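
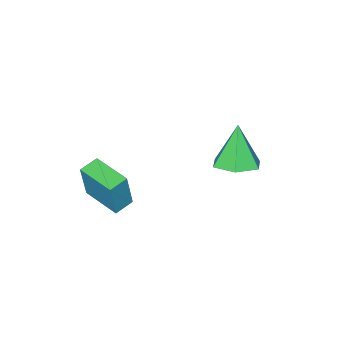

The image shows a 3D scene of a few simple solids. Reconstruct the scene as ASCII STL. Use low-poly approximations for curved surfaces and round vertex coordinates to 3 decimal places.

solid 
facet normal -0.980 0.022 0.196
outer loop
vertex 3.372 0.465 -2.946
vertex 3.394 2.223 -3.037
vertex 3.014 0.377 -4.728
endloop
endfacet
facet normal -0.013 -0.999 0.052
outer loop
vertex 3.886 0.357 -4.903
vertex 3.372 0.465 -2.946
vertex 3.014 0.377 -4.728
endloop
endfacet
facet normal -0.980 0.023 0.196
outer loop
vertex 3.014 0.377 -4.728
vertex 3.394 2.223 -3.037
vertex 3.036 2.135 -4.82
endloop
endfacet
facet normal -0.198 -0.049 -0.979
outer loop
vertex 3.036 2.135 -4.82
vertex 3.886 0.357 -4.903
vertex 3.014 0.377 -4.728
endloop
endfacet
facet normal 0.198 0.048 0.979
outer loop
vertex 3.372 0.465 -2.946
vertex 4.266 2.203 -3.212
vertex 3.394 2.223 -3.037
endloop
endfacet
facet normal -0.013 -0.999 0.052
outer loop
vertex 4.244 0.445 -3.12
vertex 3.372 0.465 -2.946
vertex 3.886 0.357 -4.903
endloop
endfacet
facet normal 0.197 0.049 0.979
outer loop
vertex 4.244 0.445 -3.12
vertex 4.266 2.203 -3.212
vertex 3.372 0.465 -2.946
endloop
endfacet
facet normal 0.013 0.999 -0.052
outer loop
vertex 3.394 2.223 -3.037
vertex 4.266 2.203 -3.212
vertex 3.036 2.135 -4.82
endloop
endfacet
facet normal -0.197 -0.048 -0.979
outer loop
vertex 3.908 2.115 -4.994
vertex 3.886 0.357 -4.903
vertex 3.036 2.135 -4.82
endloop
endfacet
facet normal 0.013 0.999 -0.052
outer loop
vertex 3.036 2.135 -4.82
vertex 4.266 2.203 -3.212
vertex 3.908 2.115 -4.994
endloop
endfacet
facet normal 0.980 -0.022 -0.196
outer loop
vertex 3.908 2.115 -4.994
vertex 4.244 0.445 -3.12
vertex 3.886 0.357 -4.903
endloop
endfacet
facet normal 0.980 -0.023 -0.196
outer loop
vertex 4.266 2.203 -3.212
vertex 4.244 0.445 -3.12
vertex 3.908 2.115 -4.994
endloop
endfacet
facet normal 0.269 0.242 -0.932
outer loop
vertex -0.454 3.115 -4.214
vertex -1.42 3.484 -4.397
vertex -0.678 4.122 -4.017
endloop
endfacet
facet normal 0.745 0.035 0.666
outer loop
vertex -0.454 3.115 -4.214
vertex -0.678 4.122 -4.017
vertex -1.96 2.996 -2.523
endloop
endfacet
facet normal 0.269 0.242 -0.932
outer loop
vertex -0.678 4.122 -4.017
vertex -1.42 3.484 -4.397
vertex -1.644 4.49 -4.2
endloop
endfacet
facet normal 0.148 0.724 0.673
outer loop
vertex -0.678 4.122 -4.017
vertex -1.644 4.49 -4.2
vertex -1.96 2.996 -2.523
endloop
endfacet
facet normal 0.269 0.242 -0.932
outer loop
vertex -1.644 4.49 -4.2
vertex -1.42 3.484 -4.397
vertex -2.386 3.852 -4.58
endloop
endfacet
facet normal -0.707 0.589 0.392
outer loop
vertex -1.644 4.49 -4.2
vertex -2.386 3.852 -4.58
vertex -1.96 2.996 -2.523
endloop
endfacet
facet normal 0.269 0.242 -0.932
outer loop
vertex -2.386 3.852 -4.58
vertex -1.42 3.484 -4.397
vertex -2.162 2.845 -4.777
endloop
endfacet
facet normal -0.967 -0.235 0.102
outer loop
vertex -2.386 3.852 -4.58
vertex -2.162 2.845 -4.777
vertex -1.96 2.996 -2.523
endloop
endfacet
facet normal 0.269 0.242 -0.932
outer loop
vertex -2.162 2.845 -4.777
vertex -1.42 3.484 -4.397
vertex -1.196 2.477 -4.594
endloop
endfacet
facet normal -0.370 -0.924 0.095
outer loop
vertex -2.162 2.845 -4.777
vertex -1.196 2.477 -4.594
vertex -1.96 2.996 -2.523
endloop
endfacet
facet normal 0.269 0.242 -0.932
outer loop
vertex -1.196 2.477 -4.594
vertex -1.42 3.484 -4.397
vertex -0.454 3.115 -4.214
endloop
endfacet
facet normal 0.485 -0.789 0.377
outer loop
vertex -1.196 2.477 -4.594
vertex -0.454 3.115 -4.214
vertex -1.96 2.996 -2.523
endloop
endfacet

endsolid


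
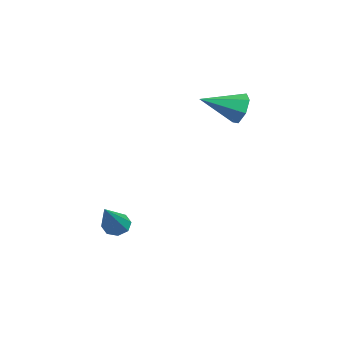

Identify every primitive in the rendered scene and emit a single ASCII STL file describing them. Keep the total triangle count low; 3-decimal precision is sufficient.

solid 
facet normal -0.686 0.313 -0.657
outer loop
vertex 2.525 0.128 -1.714
vertex 2.182 -0.209 -1.516
vertex 2.311 0.284 -1.416
endloop
endfacet
facet normal 0.627 0.778 0.043
outer loop
vertex 2.525 0.128 -1.714
vertex 2.311 0.284 -1.416
vertex 3.678 -0.891 -0.084
endloop
endfacet
facet normal -0.685 0.313 -0.658
outer loop
vertex 2.311 0.284 -1.416
vertex 2.182 -0.209 -1.516
vertex 2.022 0.151 -1.178
endloop
endfacet
facet normal 0.116 0.801 0.588
outer loop
vertex 2.311 0.284 -1.416
vertex 2.022 0.151 -1.178
vertex 3.678 -0.891 -0.084
endloop
endfacet
facet normal -0.687 0.311 -0.657
outer loop
vertex 2.022 0.151 -1.178
vertex 2.182 -0.209 -1.516
vertex 1.827 -0.193 -1.137
endloop
endfacet
facet normal -0.376 0.317 0.871
outer loop
vertex 2.022 0.151 -1.178
vertex 1.827 -0.193 -1.137
vertex 3.678 -0.891 -0.084
endloop
endfacet
facet normal -0.687 0.312 -0.656
outer loop
vertex 1.827 -0.193 -1.137
vertex 2.182 -0.209 -1.516
vertex 1.84 -0.547 -1.319
endloop
endfacet
facet normal -0.562 -0.394 0.727
outer loop
vertex 1.827 -0.193 -1.137
vertex 1.84 -0.547 -1.319
vertex 3.678 -0.891 -0.084
endloop
endfacet
facet normal -0.687 0.312 -0.656
outer loop
vertex 1.84 -0.547 -1.319
vertex 2.182 -0.209 -1.516
vertex 2.053 -0.703 -1.616
endloop
endfacet
facet normal -0.332 -0.912 0.241
outer loop
vertex 1.84 -0.547 -1.319
vertex 2.053 -0.703 -1.616
vertex 3.678 -0.891 -0.084
endloop
endfacet
facet normal -0.685 0.312 -0.658
outer loop
vertex 2.053 -0.703 -1.616
vertex 2.182 -0.209 -1.516
vertex 2.343 -0.57 -1.855
endloop
endfacet
facet normal 0.178 -0.936 -0.304
outer loop
vertex 2.053 -0.703 -1.616
vertex 2.343 -0.57 -1.855
vertex 3.678 -0.891 -0.084
endloop
endfacet
facet normal -0.685 0.312 -0.658
outer loop
vertex 2.343 -0.57 -1.855
vertex 2.182 -0.209 -1.516
vertex 2.538 -0.226 -1.895
endloop
endfacet
facet normal 0.672 -0.449 -0.588
outer loop
vertex 2.343 -0.57 -1.855
vertex 2.538 -0.226 -1.895
vertex 3.678 -0.891 -0.084
endloop
endfacet
facet normal -0.686 0.311 -0.658
outer loop
vertex 2.538 -0.226 -1.895
vertex 2.182 -0.209 -1.516
vertex 2.525 0.128 -1.714
endloop
endfacet
facet normal 0.857 0.259 -0.445
outer loop
vertex 2.538 -0.226 -1.895
vertex 2.525 0.128 -1.714
vertex 3.678 -0.891 -0.084
endloop
endfacet
facet normal 0.036 0.932 -0.360
outer loop
vertex 0.916 4.749 3.439
vertex 0.498 4.552 2.887
vertex 0.3 4.808 3.53
endloop
endfacet
facet normal 0.143 -0.032 0.989
outer loop
vertex 0.916 4.749 3.439
vertex 0.3 4.808 3.53
vertex 0.442 3.088 3.453
endloop
endfacet
facet normal 0.036 0.932 -0.360
outer loop
vertex 0.3 4.808 3.53
vertex 0.498 4.552 2.887
vertex -0.166 4.674 3.137
endloop
endfacet
facet normal -0.628 -0.086 0.774
outer loop
vertex 0.3 4.808 3.53
vertex -0.166 4.674 3.137
vertex 0.442 3.088 3.453
endloop
endfacet
facet normal 0.035 0.932 -0.361
outer loop
vertex -0.166 4.674 3.137
vertex 0.498 4.552 2.887
vertex -0.132 4.447 2.555
endloop
endfacet
facet normal -0.936 -0.343 0.079
outer loop
vertex -0.166 4.674 3.137
vertex -0.132 4.447 2.555
vertex 0.442 3.088 3.453
endloop
endfacet
facet normal 0.035 0.932 -0.361
outer loop
vertex -0.132 4.447 2.555
vertex 0.498 4.552 2.887
vertex 0.376 4.3 2.224
endloop
endfacet
facet normal -0.549 -0.610 -0.572
outer loop
vertex -0.132 4.447 2.555
vertex 0.376 4.3 2.224
vertex 0.442 3.088 3.453
endloop
endfacet
facet normal 0.035 0.932 -0.361
outer loop
vertex 0.376 4.3 2.224
vertex 0.498 4.552 2.887
vertex 0.976 4.342 2.391
endloop
endfacet
facet normal 0.239 -0.685 -0.688
outer loop
vertex 0.376 4.3 2.224
vertex 0.976 4.342 2.391
vertex 0.442 3.088 3.453
endloop
endfacet
facet normal 0.036 0.932 -0.360
outer loop
vertex 0.976 4.342 2.391
vertex 0.498 4.552 2.887
vertex 1.217 4.542 2.932
endloop
endfacet
facet normal 0.839 -0.513 -0.184
outer loop
vertex 0.976 4.342 2.391
vertex 1.217 4.542 2.932
vertex 0.442 3.088 3.453
endloop
endfacet
facet normal 0.035 0.932 -0.360
outer loop
vertex 1.217 4.542 2.932
vertex 0.498 4.552 2.887
vertex 0.916 4.749 3.439
endloop
endfacet
facet normal 0.796 -0.222 0.563
outer loop
vertex 1.217 4.542 2.932
vertex 0.916 4.749 3.439
vertex 0.442 3.088 3.453
endloop
endfacet

endsolid


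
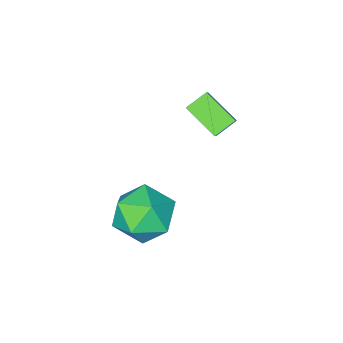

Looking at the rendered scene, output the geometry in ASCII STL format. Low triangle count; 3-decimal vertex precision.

solid 
facet normal -0.482 0.186 0.856
outer loop
vertex -0.109 -1.389 -2.396
vertex 0.418 -2.353 -1.89
vertex 0.951 -1.269 -1.826
endloop
endfacet
facet normal -0.357 0.790 0.498
outer loop
vertex -0.109 -1.389 -2.396
vertex 0.951 -1.269 -1.826
vertex 0.759 -0.696 -2.873
endloop
endfacet
facet normal -0.664 0.733 -0.143
outer loop
vertex -0.109 -1.389 -2.396
vertex 0.759 -0.696 -2.873
vertex 0.108 -1.425 -3.585
endloop
endfacet
facet normal -0.979 0.094 -0.181
outer loop
vertex -0.109 -1.389 -2.396
vertex 0.108 -1.425 -3.585
vertex -0.103 -2.449 -2.977
endloop
endfacet
facet normal -0.866 -0.244 0.437
outer loop
vertex -0.109 -1.389 -2.396
vertex -0.103 -2.449 -2.977
vertex 0.418 -2.353 -1.89
endloop
endfacet
facet normal 0.347 0.848 0.400
outer loop
vertex 0.759 -0.696 -2.873
vertex 0.951 -1.269 -1.826
vertex 1.823 -1.231 -2.663
endloop
endfacet
facet normal 0.146 -0.130 0.981
outer loop
vertex 0.951 -1.269 -1.826
vertex 0.418 -2.353 -1.89
vertex 1.612 -2.255 -2.055
endloop
endfacet
facet normal -0.475 -0.827 0.301
outer loop
vertex 0.418 -2.353 -1.89
vertex -0.103 -2.449 -2.977
vertex 0.961 -2.984 -2.767
endloop
endfacet
facet normal -0.659 -0.279 -0.699
outer loop
vertex -0.103 -2.449 -2.977
vertex 0.108 -1.425 -3.585
vertex 0.769 -2.411 -3.814
endloop
endfacet
facet normal -0.150 0.756 -0.637
outer loop
vertex 0.108 -1.425 -3.585
vertex 0.759 -0.696 -2.873
vertex 1.302 -1.327 -3.75
endloop
endfacet
facet normal 0.979 -0.094 0.181
outer loop
vertex 1.829 -2.291 -3.244
vertex 1.823 -1.231 -2.663
vertex 1.612 -2.255 -2.055
endloop
endfacet
facet normal 0.664 -0.733 0.143
outer loop
vertex 1.829 -2.291 -3.244
vertex 1.612 -2.255 -2.055
vertex 0.961 -2.984 -2.767
endloop
endfacet
facet normal 0.357 -0.790 -0.498
outer loop
vertex 1.829 -2.291 -3.244
vertex 0.961 -2.984 -2.767
vertex 0.769 -2.411 -3.814
endloop
endfacet
facet normal 0.482 -0.186 -0.856
outer loop
vertex 1.829 -2.291 -3.244
vertex 0.769 -2.411 -3.814
vertex 1.302 -1.327 -3.75
endloop
endfacet
facet normal 0.866 0.244 -0.437
outer loop
vertex 1.829 -2.291 -3.244
vertex 1.302 -1.327 -3.75
vertex 1.823 -1.231 -2.663
endloop
endfacet
facet normal 0.659 0.279 0.699
outer loop
vertex 1.612 -2.255 -2.055
vertex 1.823 -1.231 -2.663
vertex 0.951 -1.269 -1.826
endloop
endfacet
facet normal 0.150 -0.756 0.637
outer loop
vertex 0.961 -2.984 -2.767
vertex 1.612 -2.255 -2.055
vertex 0.418 -2.353 -1.89
endloop
endfacet
facet normal -0.347 -0.848 -0.400
outer loop
vertex 0.769 -2.411 -3.814
vertex 0.961 -2.984 -2.767
vertex -0.103 -2.449 -2.977
endloop
endfacet
facet normal -0.146 0.130 -0.981
outer loop
vertex 1.302 -1.327 -3.75
vertex 0.769 -2.411 -3.814
vertex 0.108 -1.425 -3.585
endloop
endfacet
facet normal 0.475 0.827 -0.301
outer loop
vertex 1.823 -1.231 -2.663
vertex 1.302 -1.327 -3.75
vertex 0.759 -0.696 -2.873
endloop
endfacet
facet normal -0.480 -0.498 -0.722
outer loop
vertex -2.572 -2.785 0.919
vertex -2.796 -1.565 0.227
vertex -1.804 -2.892 0.482
endloop
endfacet
facet normal 0.157 -0.859 0.487
outer loop
vertex -1.304 -2.375 1.233
vertex -2.572 -2.785 0.919
vertex -1.804 -2.892 0.482
endloop
endfacet
facet normal -0.480 -0.498 -0.722
outer loop
vertex -1.804 -2.892 0.482
vertex -2.796 -1.565 0.227
vertex -2.028 -1.672 -0.21
endloop
endfacet
facet normal 0.863 -0.120 -0.491
outer loop
vertex -2.028 -1.672 -0.21
vertex -1.304 -2.375 1.233
vertex -1.804 -2.892 0.482
endloop
endfacet
facet normal -0.863 0.120 0.491
outer loop
vertex -2.572 -2.785 0.919
vertex -2.296 -1.048 0.978
vertex -2.796 -1.565 0.227
endloop
endfacet
facet normal 0.157 -0.859 0.487
outer loop
vertex -2.072 -2.268 1.67
vertex -2.572 -2.785 0.919
vertex -1.304 -2.375 1.233
endloop
endfacet
facet normal -0.863 0.120 0.491
outer loop
vertex -2.072 -2.268 1.67
vertex -2.296 -1.048 0.978
vertex -2.572 -2.785 0.919
endloop
endfacet
facet normal -0.157 0.859 -0.487
outer loop
vertex -2.796 -1.565 0.227
vertex -2.296 -1.048 0.978
vertex -2.028 -1.672 -0.21
endloop
endfacet
facet normal 0.863 -0.120 -0.491
outer loop
vertex -1.528 -1.155 0.541
vertex -1.304 -2.375 1.233
vertex -2.028 -1.672 -0.21
endloop
endfacet
facet normal -0.157 0.859 -0.487
outer loop
vertex -2.028 -1.672 -0.21
vertex -2.296 -1.048 0.978
vertex -1.528 -1.155 0.541
endloop
endfacet
facet normal 0.480 0.498 0.722
outer loop
vertex -1.528 -1.155 0.541
vertex -2.072 -2.268 1.67
vertex -1.304 -2.375 1.233
endloop
endfacet
facet normal 0.480 0.498 0.722
outer loop
vertex -2.296 -1.048 0.978
vertex -2.072 -2.268 1.67
vertex -1.528 -1.155 0.541
endloop
endfacet

endsolid


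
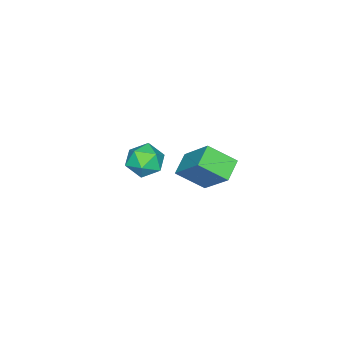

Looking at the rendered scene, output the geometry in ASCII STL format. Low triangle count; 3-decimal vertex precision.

solid 
facet normal -0.908 -0.140 0.396
outer loop
vertex -3.367 -1.646 -0.757
vertex -2.904 -0.197 0.818
vertex -3.947 -0.468 -1.671
endloop
endfacet
facet normal -0.212 -0.662 -0.719
outer loop
vertex -2.876 -0.303 -2.138
vertex -3.367 -1.646 -0.757
vertex -3.947 -0.468 -1.671
endloop
endfacet
facet normal -0.908 -0.140 0.396
outer loop
vertex -3.947 -0.468 -1.671
vertex -2.904 -0.197 0.818
vertex -3.484 0.981 -0.095
endloop
endfacet
facet normal -0.362 0.737 -0.571
outer loop
vertex -3.484 0.981 -0.095
vertex -2.876 -0.303 -2.138
vertex -3.947 -0.468 -1.671
endloop
endfacet
facet normal 0.362 -0.737 0.571
outer loop
vertex -3.367 -1.646 -0.757
vertex -1.833 -0.032 0.351
vertex -2.904 -0.197 0.818
endloop
endfacet
facet normal -0.212 -0.662 -0.719
outer loop
vertex -2.296 -1.481 -1.225
vertex -3.367 -1.646 -0.757
vertex -2.876 -0.303 -2.138
endloop
endfacet
facet normal 0.363 -0.737 0.571
outer loop
vertex -2.296 -1.481 -1.225
vertex -1.833 -0.032 0.351
vertex -3.367 -1.646 -0.757
endloop
endfacet
facet normal 0.212 0.662 0.719
outer loop
vertex -2.904 -0.197 0.818
vertex -1.833 -0.032 0.351
vertex -3.484 0.981 -0.095
endloop
endfacet
facet normal -0.363 0.736 -0.571
outer loop
vertex -2.413 1.146 -0.563
vertex -2.876 -0.303 -2.138
vertex -3.484 0.981 -0.095
endloop
endfacet
facet normal 0.212 0.662 0.719
outer loop
vertex -3.484 0.981 -0.095
vertex -1.833 -0.032 0.351
vertex -2.413 1.146 -0.563
endloop
endfacet
facet normal 0.908 0.140 -0.396
outer loop
vertex -2.413 1.146 -0.563
vertex -2.296 -1.481 -1.225
vertex -2.876 -0.303 -2.138
endloop
endfacet
facet normal 0.908 0.140 -0.395
outer loop
vertex -1.833 -0.032 0.351
vertex -2.296 -1.481 -1.225
vertex -2.413 1.146 -0.563
endloop
endfacet
facet normal 0.437 0.843 0.314
outer loop
vertex 2.475 0.817 3.546
vertex 2.374 0.554 4.394
vertex 3.116 0.337 3.944
endloop
endfacet
facet normal 0.688 0.648 -0.326
outer loop
vertex 2.475 0.817 3.546
vertex 3.116 0.337 3.944
vertex 2.884 0.159 3.1
endloop
endfacet
facet normal 0.137 0.613 -0.778
outer loop
vertex 2.475 0.817 3.546
vertex 2.884 0.159 3.1
vertex 1.999 0.266 3.028
endloop
endfacet
facet normal -0.455 0.786 -0.418
outer loop
vertex 2.475 0.817 3.546
vertex 1.999 0.266 3.028
vertex 1.685 0.51 3.828
endloop
endfacet
facet normal -0.269 0.928 0.256
outer loop
vertex 2.475 0.817 3.546
vertex 1.685 0.51 3.828
vertex 2.374 0.554 4.394
endloop
endfacet
facet normal 0.965 -0.008 -0.264
outer loop
vertex 2.884 0.159 3.1
vertex 3.116 0.337 3.944
vertex 3.035 -0.51 3.672
endloop
endfacet
facet normal 0.558 0.309 0.770
outer loop
vertex 3.116 0.337 3.944
vertex 2.374 0.554 4.394
vertex 2.721 -0.266 4.472
endloop
endfacet
facet normal -0.585 0.447 0.677
outer loop
vertex 2.374 0.554 4.394
vertex 1.685 0.51 3.828
vertex 1.836 -0.159 4.4
endloop
endfacet
facet normal -0.884 0.217 -0.413
outer loop
vertex 1.685 0.51 3.828
vertex 1.999 0.266 3.028
vertex 1.604 -0.337 3.556
endloop
endfacet
facet normal 0.073 -0.064 -0.995
outer loop
vertex 1.999 0.266 3.028
vertex 2.884 0.159 3.1
vertex 2.346 -0.554 3.106
endloop
endfacet
facet normal 0.455 -0.786 0.418
outer loop
vertex 2.245 -0.817 3.954
vertex 3.035 -0.51 3.672
vertex 2.721 -0.266 4.472
endloop
endfacet
facet normal -0.137 -0.613 0.778
outer loop
vertex 2.245 -0.817 3.954
vertex 2.721 -0.266 4.472
vertex 1.836 -0.159 4.4
endloop
endfacet
facet normal -0.688 -0.648 0.326
outer loop
vertex 2.245 -0.817 3.954
vertex 1.836 -0.159 4.4
vertex 1.604 -0.337 3.556
endloop
endfacet
facet normal -0.437 -0.843 -0.314
outer loop
vertex 2.245 -0.817 3.954
vertex 1.604 -0.337 3.556
vertex 2.346 -0.554 3.106
endloop
endfacet
facet normal 0.269 -0.928 -0.256
outer loop
vertex 2.245 -0.817 3.954
vertex 2.346 -0.554 3.106
vertex 3.035 -0.51 3.672
endloop
endfacet
facet normal 0.884 -0.217 0.413
outer loop
vertex 2.721 -0.266 4.472
vertex 3.035 -0.51 3.672
vertex 3.116 0.337 3.944
endloop
endfacet
facet normal -0.073 0.064 0.995
outer loop
vertex 1.836 -0.159 4.4
vertex 2.721 -0.266 4.472
vertex 2.374 0.554 4.394
endloop
endfacet
facet normal -0.965 0.008 0.264
outer loop
vertex 1.604 -0.337 3.556
vertex 1.836 -0.159 4.4
vertex 1.685 0.51 3.828
endloop
endfacet
facet normal -0.558 -0.309 -0.770
outer loop
vertex 2.346 -0.554 3.106
vertex 1.604 -0.337 3.556
vertex 1.999 0.266 3.028
endloop
endfacet
facet normal 0.585 -0.447 -0.677
outer loop
vertex 3.035 -0.51 3.672
vertex 2.346 -0.554 3.106
vertex 2.884 0.159 3.1
endloop
endfacet

endsolid


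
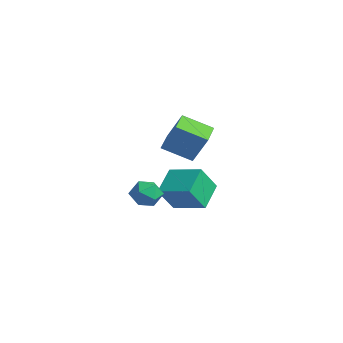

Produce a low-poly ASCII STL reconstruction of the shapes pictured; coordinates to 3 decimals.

solid 
facet normal -0.826 -0.518 -0.225
outer loop
vertex -3.224 1.606 -1.707
vertex -3.497 2.75 -3.337
vertex -2.123 0.322 -2.793
endloop
endfacet
facet normal 0.136 -0.569 0.811
outer loop
vertex -0.323 1.45 -2.303
vertex -3.224 1.606 -1.707
vertex -2.123 0.322 -2.793
endloop
endfacet
facet normal -0.826 -0.518 -0.225
outer loop
vertex -2.123 0.322 -2.793
vertex -3.497 2.75 -3.337
vertex -2.396 1.466 -4.423
endloop
endfacet
facet normal 0.548 -0.639 -0.540
outer loop
vertex -2.396 1.466 -4.423
vertex -0.323 1.45 -2.303
vertex -2.123 0.322 -2.793
endloop
endfacet
facet normal -0.548 0.639 0.540
outer loop
vertex -3.224 1.606 -1.707
vertex -1.697 3.878 -2.847
vertex -3.497 2.75 -3.337
endloop
endfacet
facet normal 0.136 -0.569 0.811
outer loop
vertex -1.424 2.734 -1.217
vertex -3.224 1.606 -1.707
vertex -0.323 1.45 -2.303
endloop
endfacet
facet normal -0.548 0.639 0.540
outer loop
vertex -1.424 2.734 -1.217
vertex -1.697 3.878 -2.847
vertex -3.224 1.606 -1.707
endloop
endfacet
facet normal -0.136 0.569 -0.811
outer loop
vertex -3.497 2.75 -3.337
vertex -1.697 3.878 -2.847
vertex -2.396 1.466 -4.423
endloop
endfacet
facet normal 0.548 -0.639 -0.540
outer loop
vertex -0.596 2.594 -3.933
vertex -0.323 1.45 -2.303
vertex -2.396 1.466 -4.423
endloop
endfacet
facet normal -0.136 0.569 -0.811
outer loop
vertex -2.396 1.466 -4.423
vertex -1.697 3.878 -2.847
vertex -0.596 2.594 -3.933
endloop
endfacet
facet normal 0.826 0.518 0.225
outer loop
vertex -0.596 2.594 -3.933
vertex -1.424 2.734 -1.217
vertex -0.323 1.45 -2.303
endloop
endfacet
facet normal 0.826 0.518 0.225
outer loop
vertex -1.697 3.878 -2.847
vertex -1.424 2.734 -1.217
vertex -0.596 2.594 -3.933
endloop
endfacet
facet normal -0.831 0.548 0.095
outer loop
vertex 2.284 -2.023 -0.921
vertex 1.868 -2.749 -0.374
vertex 2.395 -2.027 0.072
endloop
endfacet
facet normal -0.256 0.966 0.032
outer loop
vertex 2.284 -2.023 -0.921
vertex 2.395 -2.027 0.072
vertex 3.17 -1.802 -0.517
endloop
endfacet
facet normal 0.065 0.809 -0.585
outer loop
vertex 2.284 -2.023 -0.921
vertex 3.17 -1.802 -0.517
vertex 3.122 -2.384 -1.327
endloop
endfacet
facet normal -0.312 0.293 -0.904
outer loop
vertex 2.284 -2.023 -0.921
vertex 3.122 -2.384 -1.327
vertex 2.317 -2.97 -1.239
endloop
endfacet
facet normal -0.866 0.132 -0.483
outer loop
vertex 2.284 -2.023 -0.921
vertex 2.317 -2.97 -1.239
vertex 1.868 -2.749 -0.374
endloop
endfacet
facet normal 0.193 0.804 0.562
outer loop
vertex 3.17 -1.802 -0.517
vertex 2.395 -2.027 0.072
vertex 3.303 -2.39 0.279
endloop
endfacet
facet normal -0.736 0.127 0.665
outer loop
vertex 2.395 -2.027 0.072
vertex 1.868 -2.749 -0.374
vertex 2.498 -2.976 0.367
endloop
endfacet
facet normal -0.792 -0.547 -0.271
outer loop
vertex 1.868 -2.749 -0.374
vertex 2.317 -2.97 -1.239
vertex 2.45 -3.558 -0.443
endloop
endfacet
facet normal 0.103 -0.285 -0.953
outer loop
vertex 2.317 -2.97 -1.239
vertex 3.122 -2.384 -1.327
vertex 3.225 -3.333 -1.032
endloop
endfacet
facet normal 0.712 0.550 -0.437
outer loop
vertex 3.122 -2.384 -1.327
vertex 3.17 -1.802 -0.517
vertex 3.752 -2.611 -0.586
endloop
endfacet
facet normal 0.312 -0.293 0.904
outer loop
vertex 3.336 -3.337 -0.039
vertex 3.303 -2.39 0.279
vertex 2.498 -2.976 0.367
endloop
endfacet
facet normal -0.065 -0.809 0.585
outer loop
vertex 3.336 -3.337 -0.039
vertex 2.498 -2.976 0.367
vertex 2.45 -3.558 -0.443
endloop
endfacet
facet normal 0.256 -0.966 -0.032
outer loop
vertex 3.336 -3.337 -0.039
vertex 2.45 -3.558 -0.443
vertex 3.225 -3.333 -1.032
endloop
endfacet
facet normal 0.831 -0.548 -0.095
outer loop
vertex 3.336 -3.337 -0.039
vertex 3.225 -3.333 -1.032
vertex 3.752 -2.611 -0.586
endloop
endfacet
facet normal 0.866 -0.132 0.483
outer loop
vertex 3.336 -3.337 -0.039
vertex 3.752 -2.611 -0.586
vertex 3.303 -2.39 0.279
endloop
endfacet
facet normal -0.103 0.285 0.953
outer loop
vertex 2.498 -2.976 0.367
vertex 3.303 -2.39 0.279
vertex 2.395 -2.027 0.072
endloop
endfacet
facet normal -0.712 -0.550 0.437
outer loop
vertex 2.45 -3.558 -0.443
vertex 2.498 -2.976 0.367
vertex 1.868 -2.749 -0.374
endloop
endfacet
facet normal -0.193 -0.804 -0.562
outer loop
vertex 3.225 -3.333 -1.032
vertex 2.45 -3.558 -0.443
vertex 2.317 -2.97 -1.239
endloop
endfacet
facet normal 0.736 -0.127 -0.665
outer loop
vertex 3.752 -2.611 -0.586
vertex 3.225 -3.333 -1.032
vertex 3.122 -2.384 -1.327
endloop
endfacet
facet normal 0.792 0.547 0.271
outer loop
vertex 3.303 -2.39 0.279
vertex 3.752 -2.611 -0.586
vertex 3.17 -1.802 -0.517
endloop
endfacet
facet normal -0.780 0.605 0.157
outer loop
vertex 2.458 -0.379 4.787
vertex 3.392 1.048 3.927
vertex 1.709 -0.905 3.099
endloop
endfacet
facet normal -0.489 -0.747 0.450
outer loop
vertex 3.028 -1.928 2.833
vertex 2.458 -0.379 4.787
vertex 1.709 -0.905 3.099
endloop
endfacet
facet normal -0.780 0.606 0.157
outer loop
vertex 1.709 -0.905 3.099
vertex 3.392 1.048 3.927
vertex 2.644 0.522 2.239
endloop
endfacet
facet normal -0.390 -0.274 -0.879
outer loop
vertex 2.644 0.522 2.239
vertex 3.028 -1.928 2.833
vertex 1.709 -0.905 3.099
endloop
endfacet
facet normal 0.390 0.274 0.879
outer loop
vertex 2.458 -0.379 4.787
vertex 4.711 0.025 3.661
vertex 3.392 1.048 3.927
endloop
endfacet
facet normal -0.489 -0.747 0.450
outer loop
vertex 3.776 -1.402 4.521
vertex 2.458 -0.379 4.787
vertex 3.028 -1.928 2.833
endloop
endfacet
facet normal 0.390 0.274 0.879
outer loop
vertex 3.776 -1.402 4.521
vertex 4.711 0.025 3.661
vertex 2.458 -0.379 4.787
endloop
endfacet
facet normal 0.489 0.747 -0.450
outer loop
vertex 3.392 1.048 3.927
vertex 4.711 0.025 3.661
vertex 2.644 0.522 2.239
endloop
endfacet
facet normal -0.390 -0.274 -0.879
outer loop
vertex 3.962 -0.501 1.973
vertex 3.028 -1.928 2.833
vertex 2.644 0.522 2.239
endloop
endfacet
facet normal 0.489 0.747 -0.450
outer loop
vertex 2.644 0.522 2.239
vertex 4.711 0.025 3.661
vertex 3.962 -0.501 1.973
endloop
endfacet
facet normal 0.780 -0.605 -0.157
outer loop
vertex 3.962 -0.501 1.973
vertex 3.776 -1.402 4.521
vertex 3.028 -1.928 2.833
endloop
endfacet
facet normal 0.780 -0.606 -0.157
outer loop
vertex 4.711 0.025 3.661
vertex 3.776 -1.402 4.521
vertex 3.962 -0.501 1.973
endloop
endfacet

endsolid


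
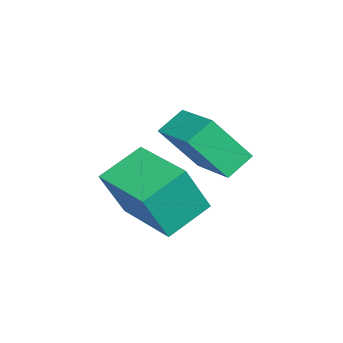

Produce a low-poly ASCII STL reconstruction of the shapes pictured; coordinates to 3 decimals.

solid 
facet normal -0.703 0.560 0.439
outer loop
vertex -2.173 0.578 0.538
vertex -1.036 1.972 0.58
vertex -2.686 1.039 -0.872
endloop
endfacet
facet normal -0.632 -0.775 -0.023
outer loop
vertex -1.744 0.288 -1.46
vertex -2.173 0.578 0.538
vertex -2.686 1.039 -0.872
endloop
endfacet
facet normal -0.703 0.560 0.438
outer loop
vertex -2.686 1.039 -0.872
vertex -1.036 1.972 0.58
vertex -1.548 2.433 -0.83
endloop
endfacet
facet normal -0.327 0.294 -0.898
outer loop
vertex -1.548 2.433 -0.83
vertex -1.744 0.288 -1.46
vertex -2.686 1.039 -0.872
endloop
endfacet
facet normal 0.327 -0.294 0.898
outer loop
vertex -2.173 0.578 0.538
vertex -0.094 1.221 -0.008
vertex -1.036 1.972 0.58
endloop
endfacet
facet normal -0.633 -0.774 -0.023
outer loop
vertex -1.232 -0.173 -0.05
vertex -2.173 0.578 0.538
vertex -1.744 0.288 -1.46
endloop
endfacet
facet normal 0.327 -0.294 0.898
outer loop
vertex -1.232 -0.173 -0.05
vertex -0.094 1.221 -0.008
vertex -2.173 0.578 0.538
endloop
endfacet
facet normal 0.632 0.774 0.024
outer loop
vertex -1.036 1.972 0.58
vertex -0.094 1.221 -0.008
vertex -1.548 2.433 -0.83
endloop
endfacet
facet normal -0.327 0.294 -0.898
outer loop
vertex -0.607 1.682 -1.418
vertex -1.744 0.288 -1.46
vertex -1.548 2.433 -0.83
endloop
endfacet
facet normal 0.632 0.774 0.023
outer loop
vertex -1.548 2.433 -0.83
vertex -0.094 1.221 -0.008
vertex -0.607 1.682 -1.418
endloop
endfacet
facet normal 0.703 -0.560 -0.438
outer loop
vertex -0.607 1.682 -1.418
vertex -1.232 -0.173 -0.05
vertex -1.744 0.288 -1.46
endloop
endfacet
facet normal 0.703 -0.560 -0.439
outer loop
vertex -0.094 1.221 -0.008
vertex -1.232 -0.173 -0.05
vertex -0.607 1.682 -1.418
endloop
endfacet
facet normal -0.720 -0.649 -0.246
outer loop
vertex -1.457 1.196 1.557
vertex -2.007 1.63 2.02
vertex -1.813 2.056 0.33
endloop
endfacet
facet normal 0.655 -0.516 -0.552
outer loop
vertex -0.733 3.03 0.7
vertex -1.457 1.196 1.557
vertex -1.813 2.056 0.33
endloop
endfacet
facet normal -0.720 -0.649 -0.246
outer loop
vertex -1.813 2.056 0.33
vertex -2.007 1.63 2.02
vertex -2.363 2.49 0.794
endloop
endfacet
facet normal -0.231 0.559 -0.796
outer loop
vertex -2.363 2.49 0.794
vertex -0.733 3.03 0.7
vertex -1.813 2.056 0.33
endloop
endfacet
facet normal 0.230 -0.558 0.797
outer loop
vertex -1.457 1.196 1.557
vertex -0.927 2.604 2.39
vertex -2.007 1.63 2.02
endloop
endfacet
facet normal 0.654 -0.516 -0.552
outer loop
vertex -0.377 2.17 1.926
vertex -1.457 1.196 1.557
vertex -0.733 3.03 0.7
endloop
endfacet
facet normal 0.231 -0.558 0.797
outer loop
vertex -0.377 2.17 1.926
vertex -0.927 2.604 2.39
vertex -1.457 1.196 1.557
endloop
endfacet
facet normal -0.655 0.516 0.552
outer loop
vertex -2.007 1.63 2.02
vertex -0.927 2.604 2.39
vertex -2.363 2.49 0.794
endloop
endfacet
facet normal -0.231 0.558 -0.797
outer loop
vertex -1.283 3.464 1.163
vertex -0.733 3.03 0.7
vertex -2.363 2.49 0.794
endloop
endfacet
facet normal -0.655 0.517 0.552
outer loop
vertex -2.363 2.49 0.794
vertex -0.927 2.604 2.39
vertex -1.283 3.464 1.163
endloop
endfacet
facet normal 0.720 0.649 0.246
outer loop
vertex -1.283 3.464 1.163
vertex -0.377 2.17 1.926
vertex -0.733 3.03 0.7
endloop
endfacet
facet normal 0.720 0.649 0.246
outer loop
vertex -0.927 2.604 2.39
vertex -0.377 2.17 1.926
vertex -1.283 3.464 1.163
endloop
endfacet

endsolid


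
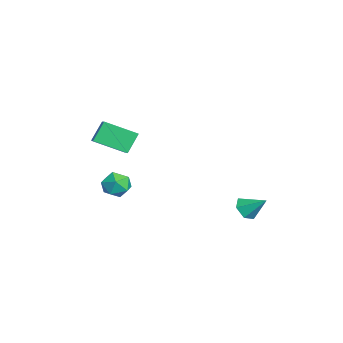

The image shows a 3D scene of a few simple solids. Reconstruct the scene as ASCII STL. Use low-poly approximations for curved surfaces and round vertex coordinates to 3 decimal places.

solid 
facet normal -0.782 -0.189 0.594
outer loop
vertex -2.781 -3.142 -1.095
vertex -2.708 -3.923 -1.248
vertex -2.318 -3.598 -0.631
endloop
endfacet
facet normal -0.430 0.391 0.814
outer loop
vertex -2.781 -3.142 -1.095
vertex -2.318 -3.598 -0.631
vertex -2.071 -2.871 -0.85
endloop
endfacet
facet normal -0.425 0.862 0.277
outer loop
vertex -2.781 -3.142 -1.095
vertex -2.071 -2.871 -0.85
vertex -2.308 -2.746 -1.603
endloop
endfacet
facet normal -0.773 0.572 -0.274
outer loop
vertex -2.781 -3.142 -1.095
vertex -2.308 -2.746 -1.603
vertex -2.702 -3.396 -1.849
endloop
endfacet
facet normal -0.994 -0.078 -0.078
outer loop
vertex -2.781 -3.142 -1.095
vertex -2.702 -3.396 -1.849
vertex -2.708 -3.923 -1.248
endloop
endfacet
facet normal 0.244 0.203 0.948
outer loop
vertex -2.071 -2.871 -0.85
vertex -2.318 -3.598 -0.631
vertex -1.558 -3.484 -0.851
endloop
endfacet
facet normal -0.324 -0.737 0.593
outer loop
vertex -2.318 -3.598 -0.631
vertex -2.708 -3.923 -1.248
vertex -1.952 -4.134 -1.097
endloop
endfacet
facet normal -0.667 -0.557 -0.495
outer loop
vertex -2.708 -3.923 -1.248
vertex -2.702 -3.396 -1.849
vertex -2.189 -4.009 -1.85
endloop
endfacet
facet normal -0.309 0.495 -0.812
outer loop
vertex -2.702 -3.396 -1.849
vertex -2.308 -2.746 -1.603
vertex -1.942 -3.282 -2.069
endloop
endfacet
facet normal 0.253 0.964 0.080
outer loop
vertex -2.308 -2.746 -1.603
vertex -2.071 -2.871 -0.85
vertex -1.552 -2.957 -1.452
endloop
endfacet
facet normal 0.773 -0.572 0.274
outer loop
vertex -1.479 -3.738 -1.605
vertex -1.558 -3.484 -0.851
vertex -1.952 -4.134 -1.097
endloop
endfacet
facet normal 0.425 -0.862 -0.277
outer loop
vertex -1.479 -3.738 -1.605
vertex -1.952 -4.134 -1.097
vertex -2.189 -4.009 -1.85
endloop
endfacet
facet normal 0.430 -0.391 -0.814
outer loop
vertex -1.479 -3.738 -1.605
vertex -2.189 -4.009 -1.85
vertex -1.942 -3.282 -2.069
endloop
endfacet
facet normal 0.782 0.189 -0.594
outer loop
vertex -1.479 -3.738 -1.605
vertex -1.942 -3.282 -2.069
vertex -1.552 -2.957 -1.452
endloop
endfacet
facet normal 0.994 0.078 0.078
outer loop
vertex -1.479 -3.738 -1.605
vertex -1.552 -2.957 -1.452
vertex -1.558 -3.484 -0.851
endloop
endfacet
facet normal 0.309 -0.495 0.812
outer loop
vertex -1.952 -4.134 -1.097
vertex -1.558 -3.484 -0.851
vertex -2.318 -3.598 -0.631
endloop
endfacet
facet normal -0.253 -0.964 -0.080
outer loop
vertex -2.189 -4.009 -1.85
vertex -1.952 -4.134 -1.097
vertex -2.708 -3.923 -1.248
endloop
endfacet
facet normal -0.244 -0.203 -0.948
outer loop
vertex -1.942 -3.282 -2.069
vertex -2.189 -4.009 -1.85
vertex -2.702 -3.396 -1.849
endloop
endfacet
facet normal 0.324 0.737 -0.593
outer loop
vertex -1.552 -2.957 -1.452
vertex -1.942 -3.282 -2.069
vertex -2.308 -2.746 -1.603
endloop
endfacet
facet normal 0.667 0.557 0.495
outer loop
vertex -1.558 -3.484 -0.851
vertex -1.552 -2.957 -1.452
vertex -2.071 -2.871 -0.85
endloop
endfacet
facet normal -0.386 -0.689 -0.614
outer loop
vertex 2.865 1.847 -0.846
vertex 2.269 1.987 -0.628
vertex 2.512 2.307 -1.14
endloop
endfacet
facet normal 0.839 0.437 -0.324
outer loop
vertex 2.865 1.847 -0.846
vertex 2.512 2.307 -1.14
vertex 2.731 2.813 0.108
endloop
endfacet
facet normal -0.386 -0.689 -0.614
outer loop
vertex 2.512 2.307 -1.14
vertex 2.269 1.987 -0.628
vertex 1.915 2.447 -0.922
endloop
endfacet
facet normal 0.075 0.920 -0.386
outer loop
vertex 2.512 2.307 -1.14
vertex 1.915 2.447 -0.922
vertex 2.731 2.813 0.108
endloop
endfacet
facet normal -0.385 -0.689 -0.614
outer loop
vertex 1.915 2.447 -0.922
vertex 2.269 1.987 -0.628
vertex 1.672 2.127 -0.411
endloop
endfacet
facet normal -0.600 0.775 0.200
outer loop
vertex 1.915 2.447 -0.922
vertex 1.672 2.127 -0.411
vertex 2.731 2.813 0.108
endloop
endfacet
facet normal -0.385 -0.688 -0.615
outer loop
vertex 1.672 2.127 -0.411
vertex 2.269 1.987 -0.628
vertex 2.025 1.667 -0.117
endloop
endfacet
facet normal -0.511 0.149 0.846
outer loop
vertex 1.672 2.127 -0.411
vertex 2.025 1.667 -0.117
vertex 2.731 2.813 0.108
endloop
endfacet
facet normal -0.386 -0.688 -0.615
outer loop
vertex 2.025 1.667 -0.117
vertex 2.269 1.987 -0.628
vertex 2.622 1.527 -0.335
endloop
endfacet
facet normal 0.253 -0.334 0.908
outer loop
vertex 2.025 1.667 -0.117
vertex 2.622 1.527 -0.335
vertex 2.731 2.813 0.108
endloop
endfacet
facet normal -0.386 -0.688 -0.614
outer loop
vertex 2.622 1.527 -0.335
vertex 2.269 1.987 -0.628
vertex 2.865 1.847 -0.846
endloop
endfacet
facet normal 0.927 -0.190 0.322
outer loop
vertex 2.622 1.527 -0.335
vertex 2.865 1.847 -0.846
vertex 2.731 2.813 0.108
endloop
endfacet
facet normal -0.895 -0.039 -0.445
outer loop
vertex -1.3 -4.055 3.14
vertex -1.034 -2.58 2.475
vertex -0.817 -4.56 2.214
endloop
endfacet
facet normal -0.162 -0.899 0.406
outer loop
vertex 0.534 -4.5 2.885
vertex -1.3 -4.055 3.14
vertex -0.817 -4.56 2.214
endloop
endfacet
facet normal -0.895 -0.039 -0.445
outer loop
vertex -0.817 -4.56 2.214
vertex -1.034 -2.58 2.475
vertex -0.551 -3.084 1.548
endloop
endfacet
facet normal 0.416 -0.435 -0.798
outer loop
vertex -0.551 -3.084 1.548
vertex 0.534 -4.5 2.885
vertex -0.817 -4.56 2.214
endloop
endfacet
facet normal -0.416 0.435 0.799
outer loop
vertex -1.3 -4.055 3.14
vertex 0.317 -2.52 3.146
vertex -1.034 -2.58 2.475
endloop
endfacet
facet normal -0.162 -0.900 0.405
outer loop
vertex 0.051 -3.996 3.812
vertex -1.3 -4.055 3.14
vertex 0.534 -4.5 2.885
endloop
endfacet
facet normal -0.416 0.435 0.798
outer loop
vertex 0.051 -3.996 3.812
vertex 0.317 -2.52 3.146
vertex -1.3 -4.055 3.14
endloop
endfacet
facet normal 0.161 0.900 -0.405
outer loop
vertex -1.034 -2.58 2.475
vertex 0.317 -2.52 3.146
vertex -0.551 -3.084 1.548
endloop
endfacet
facet normal 0.416 -0.435 -0.798
outer loop
vertex 0.8 -3.025 2.22
vertex 0.534 -4.5 2.885
vertex -0.551 -3.084 1.548
endloop
endfacet
facet normal 0.163 0.899 -0.406
outer loop
vertex -0.551 -3.084 1.548
vertex 0.317 -2.52 3.146
vertex 0.8 -3.025 2.22
endloop
endfacet
facet normal 0.895 0.039 0.445
outer loop
vertex 0.8 -3.025 2.22
vertex 0.051 -3.996 3.812
vertex 0.534 -4.5 2.885
endloop
endfacet
facet normal 0.895 0.040 0.445
outer loop
vertex 0.317 -2.52 3.146
vertex 0.051 -3.996 3.812
vertex 0.8 -3.025 2.22
endloop
endfacet

endsolid


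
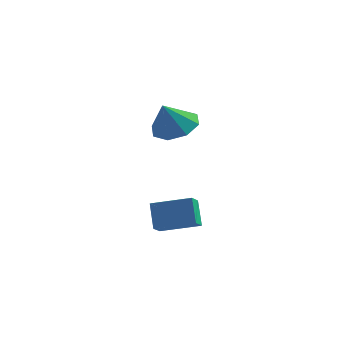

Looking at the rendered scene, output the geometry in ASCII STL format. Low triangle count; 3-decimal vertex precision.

solid 
facet normal 0.213 0.432 -0.876
outer loop
vertex -2.217 -1.054 2.701
vertex -3.184 -0.984 2.5
vertex -2.518 -0.404 2.948
endloop
endfacet
facet normal 0.624 -0.008 0.782
outer loop
vertex -2.217 -1.054 2.701
vertex -2.518 -0.404 2.948
vertex -3.476 -1.576 3.7
endloop
endfacet
facet normal 0.214 0.431 -0.876
outer loop
vertex -2.518 -0.404 2.948
vertex -3.184 -0.984 2.5
vertex -3.209 -0.094 2.932
endloop
endfacet
facet normal 0.172 0.429 0.887
outer loop
vertex -2.518 -0.404 2.948
vertex -3.209 -0.094 2.932
vertex -3.476 -1.576 3.7
endloop
endfacet
facet normal 0.213 0.431 -0.877
outer loop
vertex -3.209 -0.094 2.932
vertex -3.184 -0.984 2.5
vertex -3.885 -0.306 2.663
endloop
endfacet
facet normal -0.450 0.473 0.757
outer loop
vertex -3.209 -0.094 2.932
vertex -3.885 -0.306 2.663
vertex -3.476 -1.576 3.7
endloop
endfacet
facet normal 0.214 0.432 -0.876
outer loop
vertex -3.885 -0.306 2.663
vertex -3.184 -0.984 2.5
vertex -4.15 -0.915 2.298
endloop
endfacet
facet normal -0.877 0.101 0.469
outer loop
vertex -3.885 -0.306 2.663
vertex -4.15 -0.915 2.298
vertex -3.476 -1.576 3.7
endloop
endfacet
facet normal 0.214 0.431 -0.877
outer loop
vertex -4.15 -0.915 2.298
vertex -3.184 -0.984 2.5
vertex -3.849 -1.565 2.052
endloop
endfacet
facet normal -0.861 -0.471 0.192
outer loop
vertex -4.15 -0.915 2.298
vertex -3.849 -1.565 2.052
vertex -3.476 -1.576 3.7
endloop
endfacet
facet normal 0.214 0.431 -0.877
outer loop
vertex -3.849 -1.565 2.052
vertex -3.184 -0.984 2.5
vertex -3.158 -1.875 2.068
endloop
endfacet
facet normal -0.409 -0.908 0.087
outer loop
vertex -3.849 -1.565 2.052
vertex -3.158 -1.875 2.068
vertex -3.476 -1.576 3.7
endloop
endfacet
facet normal 0.214 0.431 -0.877
outer loop
vertex -3.158 -1.875 2.068
vertex -3.184 -0.984 2.5
vertex -2.482 -1.663 2.337
endloop
endfacet
facet normal 0.213 -0.953 0.216
outer loop
vertex -3.158 -1.875 2.068
vertex -2.482 -1.663 2.337
vertex -3.476 -1.576 3.7
endloop
endfacet
facet normal 0.213 0.431 -0.877
outer loop
vertex -2.482 -1.663 2.337
vertex -3.184 -0.984 2.5
vertex -2.217 -1.054 2.701
endloop
endfacet
facet normal 0.640 -0.580 0.504
outer loop
vertex -2.482 -1.663 2.337
vertex -2.217 -1.054 2.701
vertex -3.476 -1.576 3.7
endloop
endfacet
facet normal -0.308 0.511 0.802
outer loop
vertex -3.722 -2.292 -1.157
vertex -2.152 -2.009 -0.734
vertex -3.727 -1.601 -1.599
endloop
endfacet
facet normal -0.951 -0.171 -0.256
outer loop
vertex -3.348 -2.231 -2.586
vertex -3.722 -2.292 -1.157
vertex -3.727 -1.601 -1.599
endloop
endfacet
facet normal -0.308 0.512 0.802
outer loop
vertex -3.727 -1.601 -1.599
vertex -2.152 -2.009 -0.734
vertex -2.157 -1.319 -1.177
endloop
endfacet
facet normal -0.006 0.842 -0.540
outer loop
vertex -2.157 -1.319 -1.177
vertex -3.348 -2.231 -2.586
vertex -3.727 -1.601 -1.599
endloop
endfacet
facet normal 0.006 -0.842 0.540
outer loop
vertex -3.722 -2.292 -1.157
vertex -1.773 -2.639 -1.721
vertex -2.152 -2.009 -0.734
endloop
endfacet
facet normal -0.951 -0.171 -0.256
outer loop
vertex -3.343 -2.921 -2.143
vertex -3.722 -2.292 -1.157
vertex -3.348 -2.231 -2.586
endloop
endfacet
facet normal 0.006 -0.842 0.540
outer loop
vertex -3.343 -2.921 -2.143
vertex -1.773 -2.639 -1.721
vertex -3.722 -2.292 -1.157
endloop
endfacet
facet normal 0.951 0.171 0.256
outer loop
vertex -2.152 -2.009 -0.734
vertex -1.773 -2.639 -1.721
vertex -2.157 -1.319 -1.177
endloop
endfacet
facet normal -0.006 0.842 -0.540
outer loop
vertex -1.778 -1.948 -2.163
vertex -3.348 -2.231 -2.586
vertex -2.157 -1.319 -1.177
endloop
endfacet
facet normal 0.951 0.171 0.257
outer loop
vertex -2.157 -1.319 -1.177
vertex -1.773 -2.639 -1.721
vertex -1.778 -1.948 -2.163
endloop
endfacet
facet normal 0.308 -0.512 -0.802
outer loop
vertex -1.778 -1.948 -2.163
vertex -3.343 -2.921 -2.143
vertex -3.348 -2.231 -2.586
endloop
endfacet
facet normal 0.308 -0.511 -0.803
outer loop
vertex -1.773 -2.639 -1.721
vertex -3.343 -2.921 -2.143
vertex -1.778 -1.948 -2.163
endloop
endfacet

endsolid


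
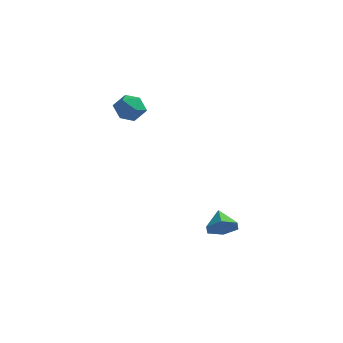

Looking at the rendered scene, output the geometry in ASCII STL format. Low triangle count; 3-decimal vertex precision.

solid 
facet normal 0.478 -0.730 -0.488
outer loop
vertex 2.771 -3.837 -2.131
vertex 2.181 -3.959 -2.527
vertex 2.675 -3.485 -2.752
endloop
endfacet
facet normal 0.488 0.790 0.372
outer loop
vertex 2.771 -3.837 -2.131
vertex 2.675 -3.485 -2.752
vertex 1.699 -3.221 -2.033
endloop
endfacet
facet normal 0.478 -0.730 -0.488
outer loop
vertex 2.675 -3.485 -2.752
vertex 2.181 -3.959 -2.527
vertex 2.085 -3.607 -3.147
endloop
endfacet
facet normal 0.019 0.947 -0.321
outer loop
vertex 2.675 -3.485 -2.752
vertex 2.085 -3.607 -3.147
vertex 1.699 -3.221 -2.033
endloop
endfacet
facet normal 0.478 -0.730 -0.489
outer loop
vertex 2.085 -3.607 -3.147
vertex 2.181 -3.959 -2.527
vertex 1.592 -4.08 -2.922
endloop
endfacet
facet normal -0.719 0.541 -0.437
outer loop
vertex 2.085 -3.607 -3.147
vertex 1.592 -4.08 -2.922
vertex 1.699 -3.221 -2.033
endloop
endfacet
facet normal 0.477 -0.731 -0.488
outer loop
vertex 1.592 -4.08 -2.922
vertex 2.181 -3.959 -2.527
vertex 1.688 -4.432 -2.301
endloop
endfacet
facet normal -0.990 -0.022 0.140
outer loop
vertex 1.592 -4.08 -2.922
vertex 1.688 -4.432 -2.301
vertex 1.699 -3.221 -2.033
endloop
endfacet
facet normal 0.477 -0.731 -0.488
outer loop
vertex 1.688 -4.432 -2.301
vertex 2.181 -3.959 -2.527
vertex 2.277 -4.311 -1.906
endloop
endfacet
facet normal -0.522 -0.180 0.834
outer loop
vertex 1.688 -4.432 -2.301
vertex 2.277 -4.311 -1.906
vertex 1.699 -3.221 -2.033
endloop
endfacet
facet normal 0.478 -0.730 -0.488
outer loop
vertex 2.277 -4.311 -1.906
vertex 2.181 -3.959 -2.527
vertex 2.771 -3.837 -2.131
endloop
endfacet
facet normal 0.216 0.225 0.950
outer loop
vertex 2.277 -4.311 -1.906
vertex 2.771 -3.837 -2.131
vertex 1.699 -3.221 -2.033
endloop
endfacet
facet normal -0.124 0.898 -0.423
outer loop
vertex -2.071 -2.804 2.4
vertex -2.701 -2.717 2.77
vertex -2.065 -2.49 3.065
endloop
endfacet
facet normal 0.570 0.741 -0.355
outer loop
vertex -2.071 -2.804 2.4
vertex -2.065 -2.49 3.065
vertex -1.544 -2.977 2.884
endloop
endfacet
facet normal 0.694 0.134 -0.708
outer loop
vertex -2.071 -2.804 2.4
vertex -1.544 -2.977 2.884
vertex -1.857 -3.505 2.477
endloop
endfacet
facet normal 0.080 -0.085 -0.993
outer loop
vertex -2.071 -2.804 2.4
vertex -1.857 -3.505 2.477
vertex -2.572 -3.344 2.406
endloop
endfacet
facet normal -0.427 0.387 -0.818
outer loop
vertex -2.071 -2.804 2.4
vertex -2.572 -3.344 2.406
vertex -2.701 -2.717 2.77
endloop
endfacet
facet normal 0.703 0.627 0.337
outer loop
vertex -1.544 -2.977 2.884
vertex -2.065 -2.49 3.065
vertex -1.848 -2.996 3.554
endloop
endfacet
facet normal -0.419 0.879 0.227
outer loop
vertex -2.065 -2.49 3.065
vertex -2.701 -2.717 2.77
vertex -2.563 -2.835 3.483
endloop
endfacet
facet normal -0.910 0.052 -0.411
outer loop
vertex -2.701 -2.717 2.77
vertex -2.572 -3.344 2.406
vertex -2.876 -3.363 3.076
endloop
endfacet
facet normal -0.091 -0.712 -0.696
outer loop
vertex -2.572 -3.344 2.406
vertex -1.857 -3.505 2.477
vertex -2.355 -3.85 2.895
endloop
endfacet
facet normal 0.905 -0.356 -0.234
outer loop
vertex -1.857 -3.505 2.477
vertex -1.544 -2.977 2.884
vertex -1.719 -3.623 3.19
endloop
endfacet
facet normal -0.080 0.085 0.993
outer loop
vertex -2.349 -3.536 3.56
vertex -1.848 -2.996 3.554
vertex -2.563 -2.835 3.483
endloop
endfacet
facet normal -0.694 -0.134 0.708
outer loop
vertex -2.349 -3.536 3.56
vertex -2.563 -2.835 3.483
vertex -2.876 -3.363 3.076
endloop
endfacet
facet normal -0.570 -0.741 0.355
outer loop
vertex -2.349 -3.536 3.56
vertex -2.876 -3.363 3.076
vertex -2.355 -3.85 2.895
endloop
endfacet
facet normal 0.124 -0.898 0.423
outer loop
vertex -2.349 -3.536 3.56
vertex -2.355 -3.85 2.895
vertex -1.719 -3.623 3.19
endloop
endfacet
facet normal 0.427 -0.387 0.818
outer loop
vertex -2.349 -3.536 3.56
vertex -1.719 -3.623 3.19
vertex -1.848 -2.996 3.554
endloop
endfacet
facet normal 0.091 0.712 0.696
outer loop
vertex -2.563 -2.835 3.483
vertex -1.848 -2.996 3.554
vertex -2.065 -2.49 3.065
endloop
endfacet
facet normal -0.905 0.356 0.234
outer loop
vertex -2.876 -3.363 3.076
vertex -2.563 -2.835 3.483
vertex -2.701 -2.717 2.77
endloop
endfacet
facet normal -0.703 -0.627 -0.337
outer loop
vertex -2.355 -3.85 2.895
vertex -2.876 -3.363 3.076
vertex -2.572 -3.344 2.406
endloop
endfacet
facet normal 0.419 -0.879 -0.227
outer loop
vertex -1.719 -3.623 3.19
vertex -2.355 -3.85 2.895
vertex -1.857 -3.505 2.477
endloop
endfacet
facet normal 0.910 -0.052 0.411
outer loop
vertex -1.848 -2.996 3.554
vertex -1.719 -3.623 3.19
vertex -1.544 -2.977 2.884
endloop
endfacet

endsolid


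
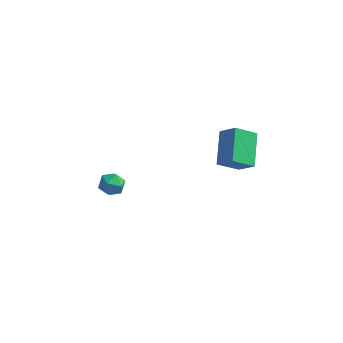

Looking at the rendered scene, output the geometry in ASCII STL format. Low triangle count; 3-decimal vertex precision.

solid 
facet normal -0.743 0.650 0.160
outer loop
vertex -3.345 2.012 -2.565
vertex -3.302 1.893 -1.883
vertex -2.923 2.397 -2.171
endloop
endfacet
facet normal -0.367 0.831 -0.418
outer loop
vertex -3.345 2.012 -2.565
vertex -2.923 2.397 -2.171
vertex -2.711 2.177 -2.794
endloop
endfacet
facet normal -0.390 0.282 -0.877
outer loop
vertex -3.345 2.012 -2.565
vertex -2.711 2.177 -2.794
vertex -2.958 1.536 -2.89
endloop
endfacet
facet normal -0.779 -0.237 -0.581
outer loop
vertex -3.345 2.012 -2.565
vertex -2.958 1.536 -2.89
vertex -3.324 1.36 -2.327
endloop
endfacet
facet normal -0.998 -0.010 0.061
outer loop
vertex -3.345 2.012 -2.565
vertex -3.324 1.36 -2.327
vertex -3.302 1.893 -1.883
endloop
endfacet
facet normal 0.311 0.925 -0.221
outer loop
vertex -2.711 2.177 -2.794
vertex -2.923 2.397 -2.171
vertex -2.276 2.16 -2.253
endloop
endfacet
facet normal -0.297 0.632 0.716
outer loop
vertex -2.923 2.397 -2.171
vertex -3.302 1.893 -1.883
vertex -2.642 1.984 -1.69
endloop
endfacet
facet normal -0.709 -0.434 0.556
outer loop
vertex -3.302 1.893 -1.883
vertex -3.324 1.36 -2.327
vertex -2.889 1.343 -1.786
endloop
endfacet
facet normal -0.355 -0.802 -0.481
outer loop
vertex -3.324 1.36 -2.327
vertex -2.958 1.536 -2.89
vertex -2.677 1.123 -2.409
endloop
endfacet
facet normal 0.276 0.038 -0.961
outer loop
vertex -2.958 1.536 -2.89
vertex -2.711 2.177 -2.794
vertex -2.298 1.627 -2.697
endloop
endfacet
facet normal 0.779 0.237 0.581
outer loop
vertex -2.255 1.508 -2.015
vertex -2.276 2.16 -2.253
vertex -2.642 1.984 -1.69
endloop
endfacet
facet normal 0.390 -0.282 0.877
outer loop
vertex -2.255 1.508 -2.015
vertex -2.642 1.984 -1.69
vertex -2.889 1.343 -1.786
endloop
endfacet
facet normal 0.367 -0.831 0.418
outer loop
vertex -2.255 1.508 -2.015
vertex -2.889 1.343 -1.786
vertex -2.677 1.123 -2.409
endloop
endfacet
facet normal 0.743 -0.650 -0.160
outer loop
vertex -2.255 1.508 -2.015
vertex -2.677 1.123 -2.409
vertex -2.298 1.627 -2.697
endloop
endfacet
facet normal 0.998 0.010 -0.061
outer loop
vertex -2.255 1.508 -2.015
vertex -2.298 1.627 -2.697
vertex -2.276 2.16 -2.253
endloop
endfacet
facet normal 0.355 0.802 0.481
outer loop
vertex -2.642 1.984 -1.69
vertex -2.276 2.16 -2.253
vertex -2.923 2.397 -2.171
endloop
endfacet
facet normal -0.276 -0.038 0.961
outer loop
vertex -2.889 1.343 -1.786
vertex -2.642 1.984 -1.69
vertex -3.302 1.893 -1.883
endloop
endfacet
facet normal -0.311 -0.925 0.221
outer loop
vertex -2.677 1.123 -2.409
vertex -2.889 1.343 -1.786
vertex -3.324 1.36 -2.327
endloop
endfacet
facet normal 0.297 -0.632 -0.716
outer loop
vertex -2.298 1.627 -2.697
vertex -2.677 1.123 -2.409
vertex -2.958 1.536 -2.89
endloop
endfacet
facet normal 0.709 0.434 -0.556
outer loop
vertex -2.276 2.16 -2.253
vertex -2.298 1.627 -2.697
vertex -2.711 2.177 -2.794
endloop
endfacet
facet normal -0.691 -0.442 0.572
outer loop
vertex 2.998 1.764 3.946
vertex 2.227 2.005 3.2
vertex 3.302 0.251 3.143
endloop
endfacet
facet normal 0.701 -0.219 0.679
outer loop
vertex 4.153 0.795 2.44
vertex 2.998 1.764 3.946
vertex 3.302 0.251 3.143
endloop
endfacet
facet normal -0.692 -0.442 0.571
outer loop
vertex 3.302 0.251 3.143
vertex 2.227 2.005 3.2
vertex 2.531 0.492 2.396
endloop
endfacet
facet normal 0.175 -0.870 -0.461
outer loop
vertex 2.531 0.492 2.396
vertex 4.153 0.795 2.44
vertex 3.302 0.251 3.143
endloop
endfacet
facet normal -0.175 0.870 0.462
outer loop
vertex 2.998 1.764 3.946
vertex 3.078 2.549 2.497
vertex 2.227 2.005 3.2
endloop
endfacet
facet normal 0.701 -0.220 0.679
outer loop
vertex 3.849 2.308 3.244
vertex 2.998 1.764 3.946
vertex 4.153 0.795 2.44
endloop
endfacet
facet normal -0.175 0.870 0.461
outer loop
vertex 3.849 2.308 3.244
vertex 3.078 2.549 2.497
vertex 2.998 1.764 3.946
endloop
endfacet
facet normal -0.701 0.220 -0.679
outer loop
vertex 2.227 2.005 3.2
vertex 3.078 2.549 2.497
vertex 2.531 0.492 2.396
endloop
endfacet
facet normal 0.175 -0.870 -0.462
outer loop
vertex 3.382 1.036 1.694
vertex 4.153 0.795 2.44
vertex 2.531 0.492 2.396
endloop
endfacet
facet normal -0.701 0.220 -0.679
outer loop
vertex 2.531 0.492 2.396
vertex 3.078 2.549 2.497
vertex 3.382 1.036 1.694
endloop
endfacet
facet normal 0.691 0.443 -0.571
outer loop
vertex 3.382 1.036 1.694
vertex 3.849 2.308 3.244
vertex 4.153 0.795 2.44
endloop
endfacet
facet normal 0.692 0.442 -0.571
outer loop
vertex 3.078 2.549 2.497
vertex 3.849 2.308 3.244
vertex 3.382 1.036 1.694
endloop
endfacet

endsolid


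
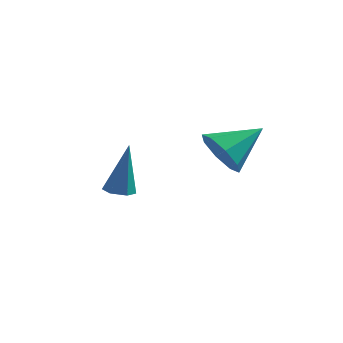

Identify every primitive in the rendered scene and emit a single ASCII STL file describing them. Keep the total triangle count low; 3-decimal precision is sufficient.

solid 
facet normal -0.111 -0.213 -0.971
outer loop
vertex -0.667 0.235 -3.997
vertex -1.251 0.088 -3.898
vertex -1.101 0.662 -4.041
endloop
endfacet
facet normal 0.701 0.713 0.006
outer loop
vertex -0.667 0.235 -3.997
vertex -1.101 0.662 -4.041
vertex -1.009 0.552 -1.782
endloop
endfacet
facet normal -0.111 -0.213 -0.971
outer loop
vertex -1.101 0.662 -4.041
vertex -1.251 0.088 -3.898
vertex -1.685 0.515 -3.942
endloop
endfacet
facet normal -0.235 0.970 0.057
outer loop
vertex -1.101 0.662 -4.041
vertex -1.685 0.515 -3.942
vertex -1.009 0.552 -1.782
endloop
endfacet
facet normal -0.111 -0.213 -0.971
outer loop
vertex -1.685 0.515 -3.942
vertex -1.251 0.088 -3.898
vertex -1.835 -0.059 -3.799
endloop
endfacet
facet normal -0.910 0.307 0.279
outer loop
vertex -1.685 0.515 -3.942
vertex -1.835 -0.059 -3.799
vertex -1.009 0.552 -1.782
endloop
endfacet
facet normal -0.111 -0.213 -0.971
outer loop
vertex -1.835 -0.059 -3.799
vertex -1.251 0.088 -3.898
vertex -1.401 -0.486 -3.755
endloop
endfacet
facet normal -0.649 -0.613 0.451
outer loop
vertex -1.835 -0.059 -3.799
vertex -1.401 -0.486 -3.755
vertex -1.009 0.552 -1.782
endloop
endfacet
facet normal -0.111 -0.213 -0.971
outer loop
vertex -1.401 -0.486 -3.755
vertex -1.251 0.088 -3.898
vertex -0.817 -0.338 -3.854
endloop
endfacet
facet normal 0.288 -0.870 0.400
outer loop
vertex -1.401 -0.486 -3.755
vertex -0.817 -0.338 -3.854
vertex -1.009 0.552 -1.782
endloop
endfacet
facet normal -0.111 -0.213 -0.971
outer loop
vertex -0.817 -0.338 -3.854
vertex -1.251 0.088 -3.898
vertex -0.667 0.235 -3.997
endloop
endfacet
facet normal 0.962 -0.207 0.178
outer loop
vertex -0.817 -0.338 -3.854
vertex -0.667 0.235 -3.997
vertex -1.009 0.552 -1.782
endloop
endfacet
facet normal -0.642 -0.606 -0.470
outer loop
vertex 3.431 -1.261 -1.767
vertex 2.736 -1.101 -1.024
vertex 2.962 -0.646 -1.92
endloop
endfacet
facet normal 0.724 0.415 -0.552
outer loop
vertex 3.431 -1.261 -1.767
vertex 2.962 -0.646 -1.92
vertex 3.924 0.021 -0.156
endloop
endfacet
facet normal -0.642 -0.606 -0.470
outer loop
vertex 2.962 -0.646 -1.92
vertex 2.736 -1.101 -1.024
vertex 2.361 -0.298 -1.548
endloop
endfacet
facet normal 0.223 0.865 -0.449
outer loop
vertex 2.962 -0.646 -1.92
vertex 2.361 -0.298 -1.548
vertex 3.924 0.021 -0.156
endloop
endfacet
facet normal -0.642 -0.606 -0.469
outer loop
vertex 2.361 -0.298 -1.548
vertex 2.736 -1.101 -1.024
vertex 1.979 -0.419 -0.869
endloop
endfacet
facet normal -0.235 0.971 0.041
outer loop
vertex 2.361 -0.298 -1.548
vertex 1.979 -0.419 -0.869
vertex 3.924 0.021 -0.156
endloop
endfacet
facet normal -0.642 -0.606 -0.469
outer loop
vertex 1.979 -0.419 -0.869
vertex 2.736 -1.101 -1.024
vertex 2.041 -0.94 -0.281
endloop
endfacet
facet normal -0.384 0.670 0.635
outer loop
vertex 1.979 -0.419 -0.869
vertex 2.041 -0.94 -0.281
vertex 3.924 0.021 -0.156
endloop
endfacet
facet normal -0.642 -0.606 -0.469
outer loop
vertex 2.041 -0.94 -0.281
vertex 2.736 -1.101 -1.024
vertex 2.51 -1.555 -0.128
endloop
endfacet
facet normal -0.136 0.140 0.981
outer loop
vertex 2.041 -0.94 -0.281
vertex 2.51 -1.555 -0.128
vertex 3.924 0.021 -0.156
endloop
endfacet
facet normal -0.642 -0.606 -0.469
outer loop
vertex 2.51 -1.555 -0.128
vertex 2.736 -1.101 -1.024
vertex 3.111 -1.904 -0.5
endloop
endfacet
facet normal 0.363 -0.310 0.878
outer loop
vertex 2.51 -1.555 -0.128
vertex 3.111 -1.904 -0.5
vertex 3.924 0.021 -0.156
endloop
endfacet
facet normal -0.642 -0.606 -0.470
outer loop
vertex 3.111 -1.904 -0.5
vertex 2.736 -1.101 -1.024
vertex 3.493 -1.782 -1.179
endloop
endfacet
facet normal 0.822 -0.417 0.388
outer loop
vertex 3.111 -1.904 -0.5
vertex 3.493 -1.782 -1.179
vertex 3.924 0.021 -0.156
endloop
endfacet
facet normal -0.642 -0.606 -0.470
outer loop
vertex 3.493 -1.782 -1.179
vertex 2.736 -1.101 -1.024
vertex 3.431 -1.261 -1.767
endloop
endfacet
facet normal 0.972 -0.116 -0.205
outer loop
vertex 3.493 -1.782 -1.179
vertex 3.431 -1.261 -1.767
vertex 3.924 0.021 -0.156
endloop
endfacet

endsolid


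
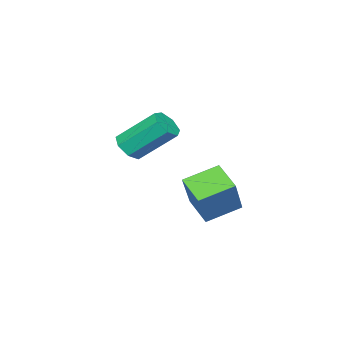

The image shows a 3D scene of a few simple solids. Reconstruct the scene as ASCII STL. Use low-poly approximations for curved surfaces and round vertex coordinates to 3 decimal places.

solid 
facet normal 0.313 -0.677 -0.666
outer loop
vertex 0.551 -0.53 -2.447
vertex -0.008 -0.549 -2.69
vertex 0.46 -0.186 -2.839
endloop
endfacet
facet normal 0.934 0.346 0.087
outer loop
vertex 0.551 -0.53 -2.447
vertex 0.46 -0.186 -2.839
vertex 0.007 0.648 -1.287
endloop
endfacet
facet normal 0.934 0.348 0.085
outer loop
vertex 0.007 0.648 -1.287
vertex 0.46 -0.186 -2.839
vertex -0.085 0.991 -1.679
endloop
endfacet
facet normal -0.313 0.677 0.666
outer loop
vertex 0.007 0.648 -1.287
vertex -0.085 0.991 -1.679
vertex -0.552 0.629 -1.53
endloop
endfacet
facet normal 0.312 -0.676 -0.667
outer loop
vertex 0.46 -0.186 -2.839
vertex -0.008 -0.549 -2.69
vertex 0.016 -0.115 -3.119
endloop
endfacet
facet normal 0.447 0.724 -0.525
outer loop
vertex 0.46 -0.186 -2.839
vertex 0.016 -0.115 -3.119
vertex -0.085 0.991 -1.679
endloop
endfacet
facet normal 0.447 0.724 -0.525
outer loop
vertex -0.085 0.991 -1.679
vertex 0.016 -0.115 -3.119
vertex -0.529 1.062 -1.959
endloop
endfacet
facet normal -0.312 0.677 0.667
outer loop
vertex -0.085 0.991 -1.679
vertex -0.529 1.062 -1.959
vertex -0.552 0.629 -1.53
endloop
endfacet
facet normal 0.313 -0.676 -0.667
outer loop
vertex 0.016 -0.115 -3.119
vertex -0.008 -0.549 -2.69
vertex -0.446 -0.371 -3.076
endloop
endfacet
facet normal -0.377 0.556 -0.741
outer loop
vertex 0.016 -0.115 -3.119
vertex -0.446 -0.371 -3.076
vertex -0.529 1.062 -1.959
endloop
endfacet
facet normal -0.378 0.556 -0.741
outer loop
vertex -0.529 1.062 -1.959
vertex -0.446 -0.371 -3.076
vertex -0.99 0.806 -1.916
endloop
endfacet
facet normal -0.314 0.677 0.666
outer loop
vertex -0.529 1.062 -1.959
vertex -0.99 0.806 -1.916
vertex -0.552 0.629 -1.53
endloop
endfacet
facet normal 0.312 -0.677 -0.666
outer loop
vertex -0.446 -0.371 -3.076
vertex -0.008 -0.549 -2.69
vertex -0.577 -0.76 -2.742
endloop
endfacet
facet normal -0.917 -0.032 -0.397
outer loop
vertex -0.446 -0.371 -3.076
vertex -0.577 -0.76 -2.742
vertex -0.99 0.806 -1.916
endloop
endfacet
facet normal -0.917 -0.031 -0.399
outer loop
vertex -0.99 0.806 -1.916
vertex -0.577 -0.76 -2.742
vertex -1.122 0.417 -1.582
endloop
endfacet
facet normal -0.313 0.678 0.666
outer loop
vertex -0.99 0.806 -1.916
vertex -1.122 0.417 -1.582
vertex -0.552 0.629 -1.53
endloop
endfacet
facet normal 0.312 -0.676 -0.667
outer loop
vertex -0.577 -0.76 -2.742
vertex -0.008 -0.549 -2.69
vertex -0.28 -0.99 -2.37
endloop
endfacet
facet normal -0.766 -0.595 0.244
outer loop
vertex -0.577 -0.76 -2.742
vertex -0.28 -0.99 -2.37
vertex -1.122 0.417 -1.582
endloop
endfacet
facet normal -0.766 -0.595 0.244
outer loop
vertex -1.122 0.417 -1.582
vertex -0.28 -0.99 -2.37
vertex -0.825 0.187 -1.21
endloop
endfacet
facet normal -0.312 0.676 0.667
outer loop
vertex -1.122 0.417 -1.582
vertex -0.825 0.187 -1.21
vertex -0.552 0.629 -1.53
endloop
endfacet
facet normal 0.313 -0.677 -0.667
outer loop
vertex -0.28 -0.99 -2.37
vertex -0.008 -0.549 -2.69
vertex 0.222 -0.888 -2.238
endloop
endfacet
facet normal -0.040 -0.711 0.702
outer loop
vertex -0.28 -0.99 -2.37
vertex 0.222 -0.888 -2.238
vertex -0.825 0.187 -1.21
endloop
endfacet
facet normal -0.039 -0.710 0.703
outer loop
vertex -0.825 0.187 -1.21
vertex 0.222 -0.888 -2.238
vertex -0.322 0.29 -1.078
endloop
endfacet
facet normal -0.313 0.676 0.667
outer loop
vertex -0.825 0.187 -1.21
vertex -0.322 0.29 -1.078
vertex -0.552 0.629 -1.53
endloop
endfacet
facet normal 0.313 -0.677 -0.667
outer loop
vertex 0.222 -0.888 -2.238
vertex -0.008 -0.549 -2.69
vertex 0.551 -0.53 -2.447
endloop
endfacet
facet normal 0.718 -0.291 0.632
outer loop
vertex 0.222 -0.888 -2.238
vertex 0.551 -0.53 -2.447
vertex -0.322 0.29 -1.078
endloop
endfacet
facet normal 0.718 -0.291 0.632
outer loop
vertex -0.322 0.29 -1.078
vertex 0.551 -0.53 -2.447
vertex 0.007 0.648 -1.287
endloop
endfacet
facet normal -0.313 0.677 0.667
outer loop
vertex -0.322 0.29 -1.078
vertex 0.007 0.648 -1.287
vertex -0.552 0.629 -1.53
endloop
endfacet
facet normal -0.758 0.537 0.371
outer loop
vertex -0.489 2.999 -3.747
vertex 0.479 3.418 -2.377
vertex -0.117 3.895 -4.285
endloop
endfacet
facet normal -0.560 -0.243 -0.792
outer loop
vertex 0.861 3.202 -4.763
vertex -0.489 2.999 -3.747
vertex -0.117 3.895 -4.285
endloop
endfacet
facet normal -0.758 0.537 0.371
outer loop
vertex -0.117 3.895 -4.285
vertex 0.479 3.418 -2.377
vertex 0.852 4.315 -2.914
endloop
endfacet
facet normal 0.336 0.808 -0.485
outer loop
vertex 0.852 4.315 -2.914
vertex 0.861 3.202 -4.763
vertex -0.117 3.895 -4.285
endloop
endfacet
facet normal -0.336 -0.808 0.484
outer loop
vertex -0.489 2.999 -3.747
vertex 1.457 2.725 -2.855
vertex 0.479 3.418 -2.377
endloop
endfacet
facet normal -0.560 -0.242 -0.792
outer loop
vertex 0.488 2.305 -4.226
vertex -0.489 2.999 -3.747
vertex 0.861 3.202 -4.763
endloop
endfacet
facet normal -0.336 -0.808 0.485
outer loop
vertex 0.488 2.305 -4.226
vertex 1.457 2.725 -2.855
vertex -0.489 2.999 -3.747
endloop
endfacet
facet normal 0.559 0.242 0.793
outer loop
vertex 0.479 3.418 -2.377
vertex 1.457 2.725 -2.855
vertex 0.852 4.315 -2.914
endloop
endfacet
facet normal 0.336 0.808 -0.485
outer loop
vertex 1.829 3.621 -3.393
vertex 0.861 3.202 -4.763
vertex 0.852 4.315 -2.914
endloop
endfacet
facet normal 0.561 0.243 0.792
outer loop
vertex 0.852 4.315 -2.914
vertex 1.457 2.725 -2.855
vertex 1.829 3.621 -3.393
endloop
endfacet
facet normal 0.758 -0.537 -0.371
outer loop
vertex 1.829 3.621 -3.393
vertex 0.488 2.305 -4.226
vertex 0.861 3.202 -4.763
endloop
endfacet
facet normal 0.758 -0.537 -0.371
outer loop
vertex 1.457 2.725 -2.855
vertex 0.488 2.305 -4.226
vertex 1.829 3.621 -3.393
endloop
endfacet

endsolid


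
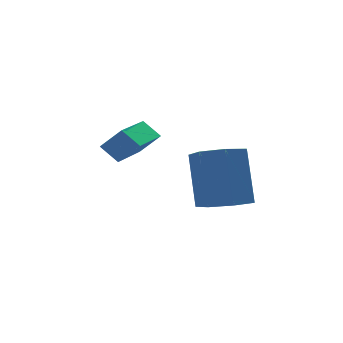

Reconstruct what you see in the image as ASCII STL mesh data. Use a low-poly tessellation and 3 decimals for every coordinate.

solid 
facet normal -0.085 -0.458 -0.885
outer loop
vertex 2.188 3.303 -3.877
vertex 1.621 2.639 -3.479
vertex 1.372 3.472 -3.886
endloop
endfacet
facet normal 0.184 0.865 -0.466
outer loop
vertex 2.188 3.303 -3.877
vertex 1.372 3.472 -3.886
vertex 2.367 4.265 -2.019
endloop
endfacet
facet normal 0.184 0.865 -0.466
outer loop
vertex 2.367 4.265 -2.019
vertex 1.372 3.472 -3.886
vertex 1.551 4.434 -2.028
endloop
endfacet
facet normal 0.085 0.458 0.885
outer loop
vertex 2.367 4.265 -2.019
vertex 1.551 4.434 -2.028
vertex 1.799 3.601 -1.621
endloop
endfacet
facet normal -0.084 -0.458 -0.885
outer loop
vertex 1.372 3.472 -3.886
vertex 1.621 2.639 -3.479
vertex 0.744 3.013 -3.589
endloop
endfacet
facet normal -0.651 0.698 -0.299
outer loop
vertex 1.372 3.472 -3.886
vertex 0.744 3.013 -3.589
vertex 1.551 4.434 -2.028
endloop
endfacet
facet normal -0.650 0.698 -0.300
outer loop
vertex 1.551 4.434 -2.028
vertex 0.744 3.013 -3.589
vertex 0.922 3.976 -1.731
endloop
endfacet
facet normal 0.085 0.458 0.885
outer loop
vertex 1.551 4.434 -2.028
vertex 0.922 3.976 -1.731
vertex 1.799 3.601 -1.621
endloop
endfacet
facet normal -0.085 -0.459 -0.884
outer loop
vertex 0.744 3.013 -3.589
vertex 1.621 2.639 -3.479
vertex 0.775 2.273 -3.208
endloop
endfacet
facet normal -0.996 0.006 0.092
outer loop
vertex 0.744 3.013 -3.589
vertex 0.775 2.273 -3.208
vertex 0.922 3.976 -1.731
endloop
endfacet
facet normal -0.996 0.005 0.093
outer loop
vertex 0.922 3.976 -1.731
vertex 0.775 2.273 -3.208
vertex 0.954 3.235 -1.35
endloop
endfacet
facet normal 0.085 0.459 0.885
outer loop
vertex 0.922 3.976 -1.731
vertex 0.954 3.235 -1.35
vertex 1.799 3.601 -1.621
endloop
endfacet
facet normal -0.085 -0.458 -0.885
outer loop
vertex 0.775 2.273 -3.208
vertex 1.621 2.639 -3.479
vertex 1.444 1.808 -3.032
endloop
endfacet
facet normal -0.590 -0.692 0.415
outer loop
vertex 0.775 2.273 -3.208
vertex 1.444 1.808 -3.032
vertex 0.954 3.235 -1.35
endloop
endfacet
facet normal -0.591 -0.692 0.415
outer loop
vertex 0.954 3.235 -1.35
vertex 1.444 1.808 -3.032
vertex 1.622 2.77 -1.174
endloop
endfacet
facet normal 0.086 0.458 0.885
outer loop
vertex 0.954 3.235 -1.35
vertex 1.622 2.77 -1.174
vertex 1.799 3.601 -1.621
endloop
endfacet
facet normal -0.085 -0.458 -0.885
outer loop
vertex 1.444 1.808 -3.032
vertex 1.621 2.639 -3.479
vertex 2.245 1.969 -3.192
endloop
endfacet
facet normal 0.259 -0.868 0.424
outer loop
vertex 1.444 1.808 -3.032
vertex 2.245 1.969 -3.192
vertex 1.622 2.77 -1.174
endloop
endfacet
facet normal 0.259 -0.868 0.424
outer loop
vertex 1.622 2.77 -1.174
vertex 2.245 1.969 -3.192
vertex 2.424 2.931 -1.334
endloop
endfacet
facet normal 0.085 0.458 0.885
outer loop
vertex 1.622 2.77 -1.174
vertex 2.424 2.931 -1.334
vertex 1.799 3.601 -1.621
endloop
endfacet
facet normal -0.085 -0.458 -0.885
outer loop
vertex 2.245 1.969 -3.192
vertex 1.621 2.639 -3.479
vertex 2.576 2.634 -3.568
endloop
endfacet
facet normal 0.914 -0.390 0.114
outer loop
vertex 2.245 1.969 -3.192
vertex 2.576 2.634 -3.568
vertex 2.424 2.931 -1.334
endloop
endfacet
facet normal 0.914 -0.390 0.114
outer loop
vertex 2.424 2.931 -1.334
vertex 2.576 2.634 -3.568
vertex 2.755 3.596 -1.71
endloop
endfacet
facet normal 0.085 0.458 0.885
outer loop
vertex 2.424 2.931 -1.334
vertex 2.755 3.596 -1.71
vertex 1.799 3.601 -1.621
endloop
endfacet
facet normal -0.085 -0.458 -0.885
outer loop
vertex 2.576 2.634 -3.568
vertex 1.621 2.639 -3.479
vertex 2.188 3.303 -3.877
endloop
endfacet
facet normal 0.881 0.381 -0.282
outer loop
vertex 2.576 2.634 -3.568
vertex 2.188 3.303 -3.877
vertex 2.755 3.596 -1.71
endloop
endfacet
facet normal 0.881 0.381 -0.282
outer loop
vertex 2.755 3.596 -1.71
vertex 2.188 3.303 -3.877
vertex 2.367 4.265 -2.019
endloop
endfacet
facet normal 0.085 0.458 0.885
outer loop
vertex 2.755 3.596 -1.71
vertex 2.367 4.265 -2.019
vertex 1.799 3.601 -1.621
endloop
endfacet
facet normal -0.599 0.341 -0.724
outer loop
vertex -2.381 2.993 -0.573
vertex -1.015 4.672 -0.911
vertex -1.974 2.553 -1.117
endloop
endfacet
facet normal -0.624 -0.767 0.154
outer loop
vertex -1.405 2.228 -0.429
vertex -2.381 2.993 -0.573
vertex -1.974 2.553 -1.117
endloop
endfacet
facet normal -0.599 0.341 -0.725
outer loop
vertex -1.974 2.553 -1.117
vertex -1.015 4.672 -0.911
vertex -0.608 4.231 -1.455
endloop
endfacet
facet normal 0.502 -0.544 -0.672
outer loop
vertex -0.608 4.231 -1.455
vertex -1.405 2.228 -0.429
vertex -1.974 2.553 -1.117
endloop
endfacet
facet normal -0.502 0.544 0.672
outer loop
vertex -2.381 2.993 -0.573
vertex -0.446 4.347 -0.223
vertex -1.015 4.672 -0.911
endloop
endfacet
facet normal -0.624 -0.766 0.155
outer loop
vertex -1.812 2.669 0.115
vertex -2.381 2.993 -0.573
vertex -1.405 2.228 -0.429
endloop
endfacet
facet normal -0.502 0.544 0.672
outer loop
vertex -1.812 2.669 0.115
vertex -0.446 4.347 -0.223
vertex -2.381 2.993 -0.573
endloop
endfacet
facet normal 0.624 0.766 -0.154
outer loop
vertex -1.015 4.672 -0.911
vertex -0.446 4.347 -0.223
vertex -0.608 4.231 -1.455
endloop
endfacet
facet normal 0.503 -0.544 -0.672
outer loop
vertex -0.039 3.907 -0.767
vertex -1.405 2.228 -0.429
vertex -0.608 4.231 -1.455
endloop
endfacet
facet normal 0.623 0.767 -0.154
outer loop
vertex -0.608 4.231 -1.455
vertex -0.446 4.347 -0.223
vertex -0.039 3.907 -0.767
endloop
endfacet
facet normal 0.599 -0.341 0.725
outer loop
vertex -0.039 3.907 -0.767
vertex -1.812 2.669 0.115
vertex -1.405 2.228 -0.429
endloop
endfacet
facet normal 0.599 -0.342 0.724
outer loop
vertex -0.446 4.347 -0.223
vertex -1.812 2.669 0.115
vertex -0.039 3.907 -0.767
endloop
endfacet

endsolid


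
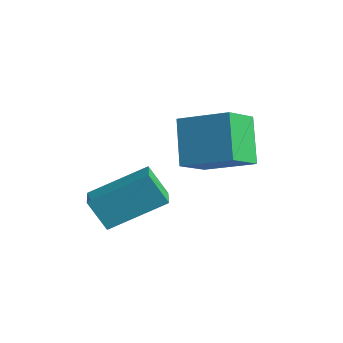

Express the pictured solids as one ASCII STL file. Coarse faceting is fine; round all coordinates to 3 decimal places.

solid 
facet normal -0.815 -0.402 -0.418
outer loop
vertex 0.651 -2.441 0.636
vertex -0.371 -1.614 1.835
vertex 0.539 -1.282 -0.26
endloop
endfacet
facet normal 0.575 -0.465 -0.673
outer loop
vertex 2.071 -0.526 0.525
vertex 0.651 -2.441 0.636
vertex 0.539 -1.282 -0.26
endloop
endfacet
facet normal -0.815 -0.401 -0.418
outer loop
vertex 0.539 -1.282 -0.26
vertex -0.371 -1.614 1.835
vertex -0.483 -0.454 0.939
endloop
endfacet
facet normal -0.077 0.789 -0.610
outer loop
vertex -0.483 -0.454 0.939
vertex 2.071 -0.526 0.525
vertex 0.539 -1.282 -0.26
endloop
endfacet
facet normal 0.077 -0.789 0.610
outer loop
vertex 0.651 -2.441 0.636
vertex 1.161 -0.858 2.62
vertex -0.371 -1.614 1.835
endloop
endfacet
facet normal 0.574 -0.465 -0.674
outer loop
vertex 2.183 -1.686 1.421
vertex 0.651 -2.441 0.636
vertex 2.071 -0.526 0.525
endloop
endfacet
facet normal 0.076 -0.789 0.610
outer loop
vertex 2.183 -1.686 1.421
vertex 1.161 -0.858 2.62
vertex 0.651 -2.441 0.636
endloop
endfacet
facet normal -0.575 0.465 0.674
outer loop
vertex -0.371 -1.614 1.835
vertex 1.161 -0.858 2.62
vertex -0.483 -0.454 0.939
endloop
endfacet
facet normal -0.077 0.789 -0.610
outer loop
vertex 1.049 0.301 1.724
vertex 2.071 -0.526 0.525
vertex -0.483 -0.454 0.939
endloop
endfacet
facet normal -0.574 0.465 0.674
outer loop
vertex -0.483 -0.454 0.939
vertex 1.161 -0.858 2.62
vertex 1.049 0.301 1.724
endloop
endfacet
facet normal 0.815 0.401 0.418
outer loop
vertex 1.049 0.301 1.724
vertex 2.183 -1.686 1.421
vertex 2.071 -0.526 0.525
endloop
endfacet
facet normal 0.815 0.402 0.418
outer loop
vertex 1.161 -0.858 2.62
vertex 2.183 -1.686 1.421
vertex 1.049 0.301 1.724
endloop
endfacet
facet normal -0.504 -0.198 0.841
outer loop
vertex 0.115 -3.229 0.295
vertex -0.52 -2.673 0.045
vertex -0.915 -4.856 -0.705
endloop
endfacet
facet normal 0.722 -0.631 0.284
outer loop
vertex -0.28 -4.607 -1.765
vertex 0.115 -3.229 0.295
vertex -0.915 -4.856 -0.705
endloop
endfacet
facet normal -0.504 -0.198 0.841
outer loop
vertex -0.915 -4.856 -0.705
vertex -0.52 -2.673 0.045
vertex -1.55 -4.3 -0.955
endloop
endfacet
facet normal -0.475 -0.750 -0.461
outer loop
vertex -1.55 -4.3 -0.955
vertex -0.28 -4.607 -1.765
vertex -0.915 -4.856 -0.705
endloop
endfacet
facet normal 0.475 0.750 0.461
outer loop
vertex 0.115 -3.229 0.295
vertex 0.115 -2.424 -1.015
vertex -0.52 -2.673 0.045
endloop
endfacet
facet normal 0.722 -0.631 0.284
outer loop
vertex 0.75 -2.98 -0.765
vertex 0.115 -3.229 0.295
vertex -0.28 -4.607 -1.765
endloop
endfacet
facet normal 0.475 0.750 0.461
outer loop
vertex 0.75 -2.98 -0.765
vertex 0.115 -2.424 -1.015
vertex 0.115 -3.229 0.295
endloop
endfacet
facet normal -0.722 0.631 -0.284
outer loop
vertex -0.52 -2.673 0.045
vertex 0.115 -2.424 -1.015
vertex -1.55 -4.3 -0.955
endloop
endfacet
facet normal -0.475 -0.750 -0.461
outer loop
vertex -0.915 -4.051 -2.015
vertex -0.28 -4.607 -1.765
vertex -1.55 -4.3 -0.955
endloop
endfacet
facet normal -0.722 0.631 -0.284
outer loop
vertex -1.55 -4.3 -0.955
vertex 0.115 -2.424 -1.015
vertex -0.915 -4.051 -2.015
endloop
endfacet
facet normal 0.504 0.198 -0.841
outer loop
vertex -0.915 -4.051 -2.015
vertex 0.75 -2.98 -0.765
vertex -0.28 -4.607 -1.765
endloop
endfacet
facet normal 0.504 0.198 -0.841
outer loop
vertex 0.115 -2.424 -1.015
vertex 0.75 -2.98 -0.765
vertex -0.915 -4.051 -2.015
endloop
endfacet

endsolid
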